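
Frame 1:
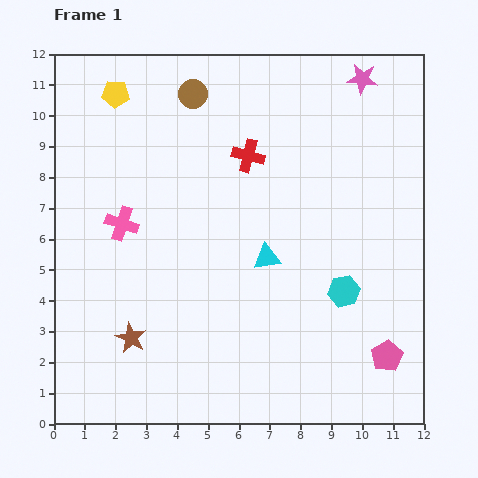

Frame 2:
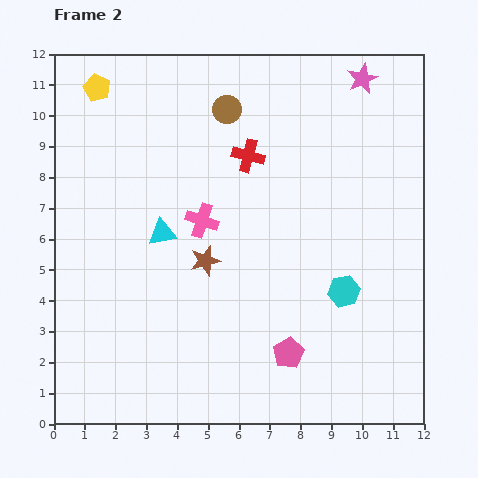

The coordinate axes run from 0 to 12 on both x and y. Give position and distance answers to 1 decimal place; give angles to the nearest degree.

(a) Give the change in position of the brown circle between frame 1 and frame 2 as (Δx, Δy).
(1.1, -0.5)

The brown circle was at (4.5, 10.7) in frame 1 and (5.6, 10.2) in frame 2.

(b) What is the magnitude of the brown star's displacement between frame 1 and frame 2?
3.5

The brown star moved from (2.5, 2.8) to (4.9, 5.3), a distance of √(2.4² + 2.5²) ≈ 3.5.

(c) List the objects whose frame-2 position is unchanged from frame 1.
the red cross, the cyan hexagon, the pink star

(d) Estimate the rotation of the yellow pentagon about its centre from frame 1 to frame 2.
21° clockwise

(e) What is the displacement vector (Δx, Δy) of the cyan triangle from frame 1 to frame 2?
(-3.4, 0.8)

The cyan triangle was at (6.9, 5.4) in frame 1 and (3.5, 6.2) in frame 2.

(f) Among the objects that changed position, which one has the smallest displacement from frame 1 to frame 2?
the yellow pentagon

(moved 0.6)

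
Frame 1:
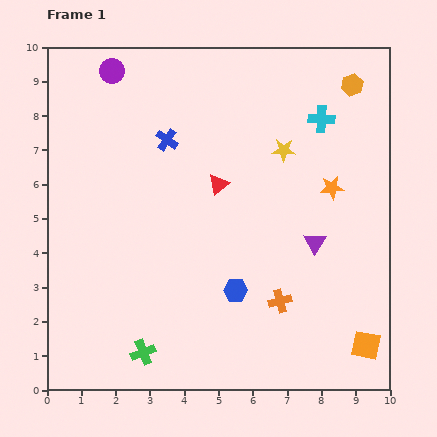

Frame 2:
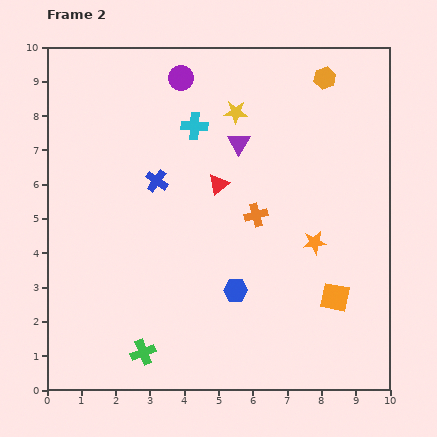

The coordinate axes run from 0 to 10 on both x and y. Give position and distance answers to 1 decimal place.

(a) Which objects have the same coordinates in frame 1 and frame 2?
the red triangle, the green cross, the blue hexagon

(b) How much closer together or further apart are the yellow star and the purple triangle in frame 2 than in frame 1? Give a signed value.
-1.9

Distance in frame 1: 2.8. Distance in frame 2: 0.9.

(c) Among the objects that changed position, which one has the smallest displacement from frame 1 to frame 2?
the orange hexagon

(moved 0.8)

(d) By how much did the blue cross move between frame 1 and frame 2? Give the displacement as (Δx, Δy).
(-0.3, -1.2)

The blue cross was at (3.5, 7.3) in frame 1 and (3.2, 6.1) in frame 2.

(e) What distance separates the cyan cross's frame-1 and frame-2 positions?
3.7

The cyan cross moved from (8.0, 7.9) to (4.3, 7.7), a distance of √(3.7² + 0.2²) ≈ 3.7.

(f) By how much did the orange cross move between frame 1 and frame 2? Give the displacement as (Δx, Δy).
(-0.7, 2.5)

The orange cross was at (6.8, 2.6) in frame 1 and (6.1, 5.1) in frame 2.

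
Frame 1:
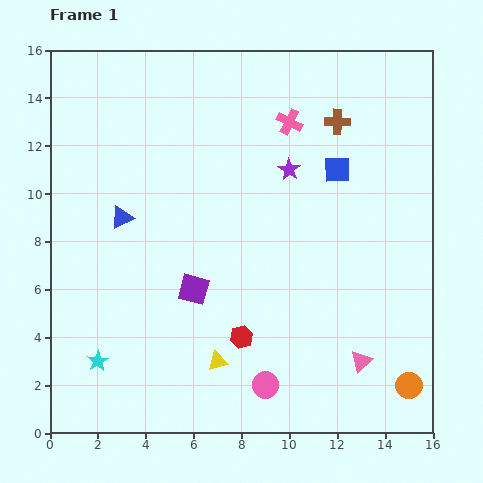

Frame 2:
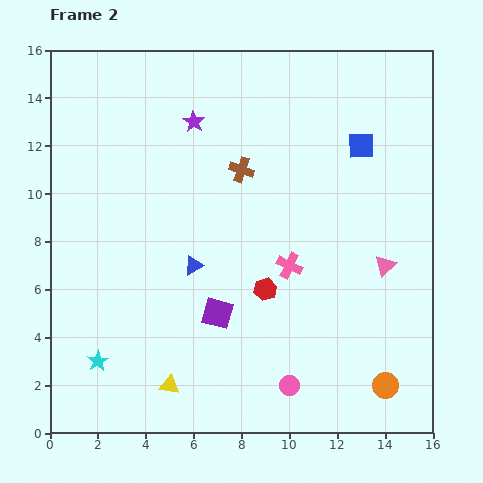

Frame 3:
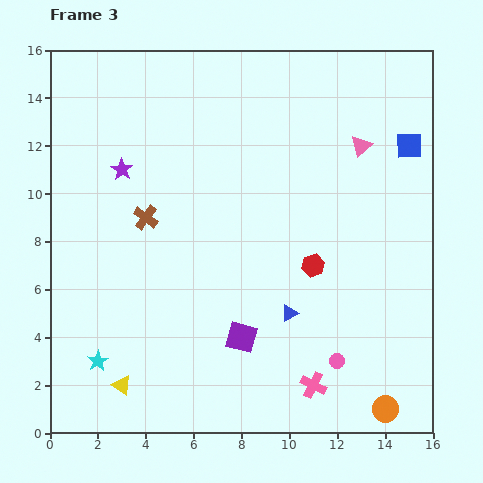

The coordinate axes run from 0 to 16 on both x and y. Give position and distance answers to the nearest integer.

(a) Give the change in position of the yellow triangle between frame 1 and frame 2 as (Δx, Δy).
(-2, -1)

The yellow triangle was at (7, 3) in frame 1 and (5, 2) in frame 2.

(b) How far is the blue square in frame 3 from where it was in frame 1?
3

The blue square moved from (12, 11) to (15, 12), a distance of √(3² + 1²) ≈ 3.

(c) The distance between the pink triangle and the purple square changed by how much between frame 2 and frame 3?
+2

Distance in frame 2: 7. Distance in frame 3: 9.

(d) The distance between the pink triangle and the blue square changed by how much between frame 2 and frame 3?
-3

Distance in frame 2: 5. Distance in frame 3: 2.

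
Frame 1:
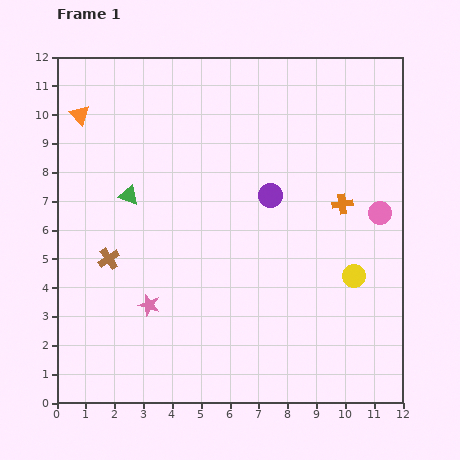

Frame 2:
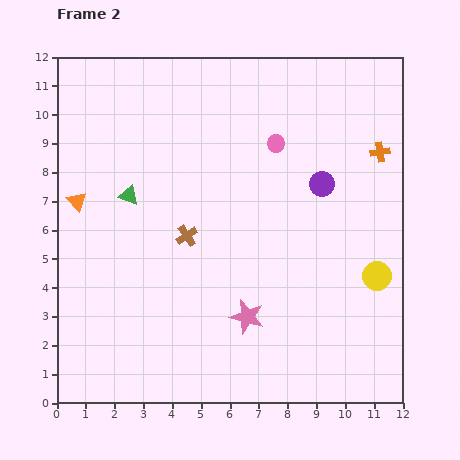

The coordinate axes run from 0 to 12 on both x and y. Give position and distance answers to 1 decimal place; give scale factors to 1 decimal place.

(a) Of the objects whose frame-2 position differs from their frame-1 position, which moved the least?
the yellow circle

(moved 0.8)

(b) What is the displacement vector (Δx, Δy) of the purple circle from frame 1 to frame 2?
(1.8, 0.4)

The purple circle was at (7.4, 7.2) in frame 1 and (9.2, 7.6) in frame 2.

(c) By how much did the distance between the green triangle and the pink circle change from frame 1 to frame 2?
-3.3

Distance in frame 1: 8.7. Distance in frame 2: 5.4.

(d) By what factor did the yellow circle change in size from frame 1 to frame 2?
1.3×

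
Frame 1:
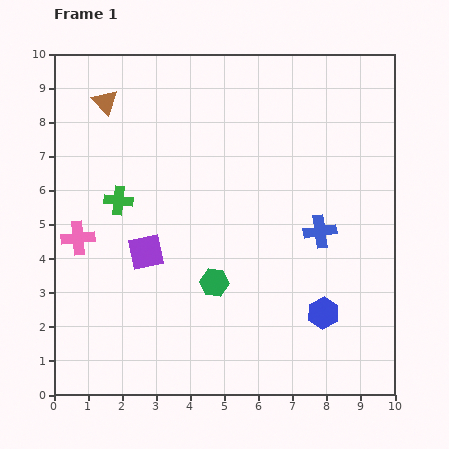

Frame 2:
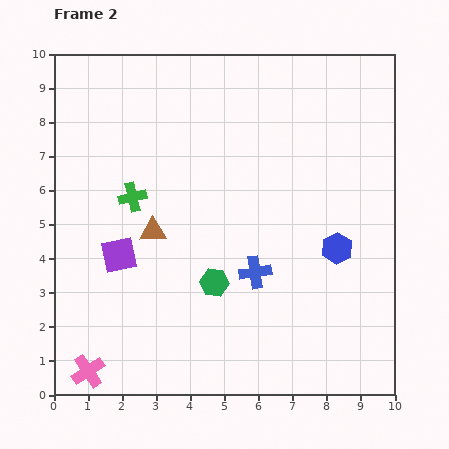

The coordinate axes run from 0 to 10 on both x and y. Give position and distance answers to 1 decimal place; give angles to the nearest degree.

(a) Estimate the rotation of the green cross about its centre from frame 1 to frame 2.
20° counter-clockwise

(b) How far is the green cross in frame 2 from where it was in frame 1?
0.4

The green cross moved from (1.9, 5.7) to (2.3, 5.8), a distance of √(0.4² + 0.1²) ≈ 0.4.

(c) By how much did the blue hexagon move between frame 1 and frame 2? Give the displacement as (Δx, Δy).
(0.4, 1.9)

The blue hexagon was at (7.9, 2.4) in frame 1 and (8.3, 4.3) in frame 2.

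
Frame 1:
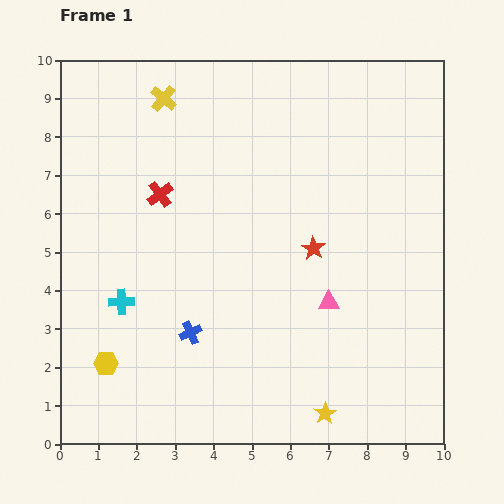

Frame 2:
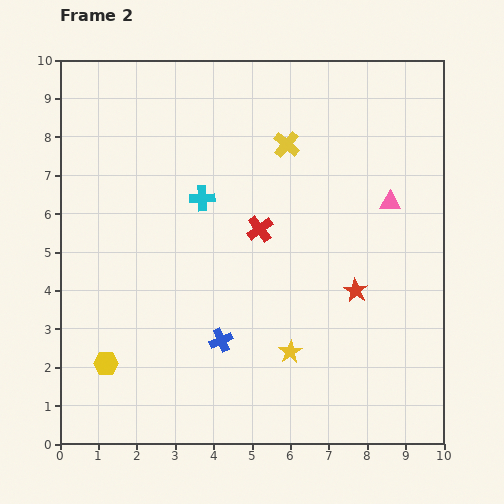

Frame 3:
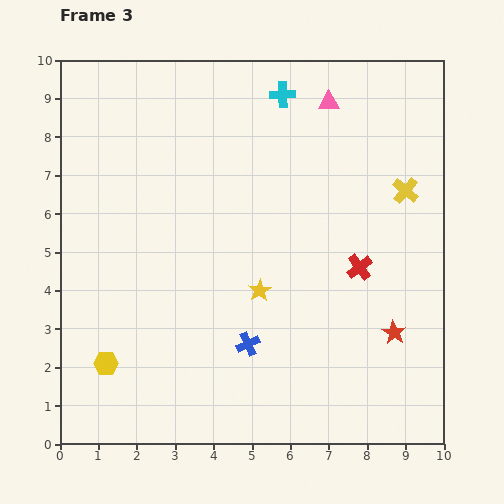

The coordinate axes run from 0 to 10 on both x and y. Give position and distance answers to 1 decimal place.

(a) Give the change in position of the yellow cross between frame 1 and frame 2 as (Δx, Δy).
(3.2, -1.2)

The yellow cross was at (2.7, 9.0) in frame 1 and (5.9, 7.8) in frame 2.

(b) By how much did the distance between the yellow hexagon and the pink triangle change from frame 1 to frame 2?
+2.5

Distance in frame 1: 6.0. Distance in frame 2: 8.5.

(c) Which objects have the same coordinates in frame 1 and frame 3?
the yellow hexagon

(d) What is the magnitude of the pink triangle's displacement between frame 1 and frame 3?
5.2

The pink triangle moved from (7.0, 3.7) to (7.0, 8.9), a distance of √(0.0² + 5.2²) ≈ 5.2.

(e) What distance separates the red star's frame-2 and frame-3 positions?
1.5

The red star moved from (7.7, 4.0) to (8.7, 2.9), a distance of √(1.0² + 1.1²) ≈ 1.5.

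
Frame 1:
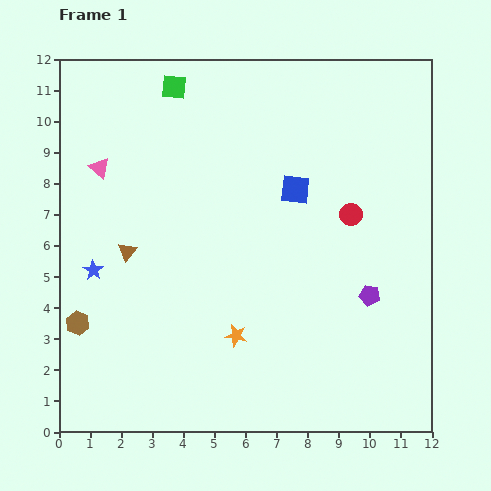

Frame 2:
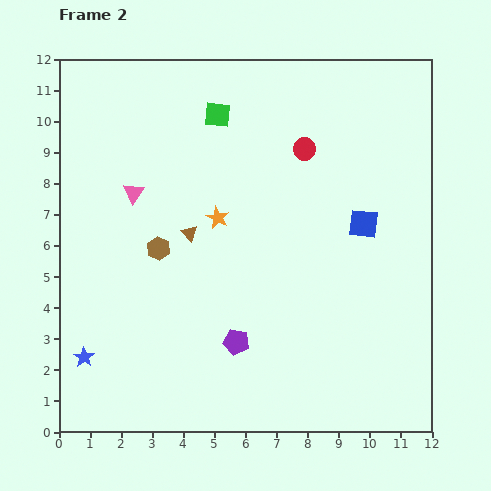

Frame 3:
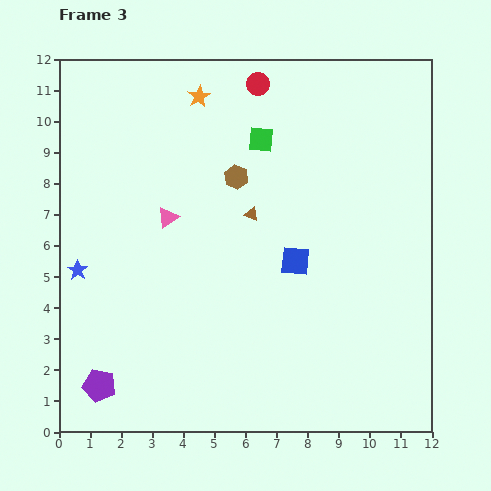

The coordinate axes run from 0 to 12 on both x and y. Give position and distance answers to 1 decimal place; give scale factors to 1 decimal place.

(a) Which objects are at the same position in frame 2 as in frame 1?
none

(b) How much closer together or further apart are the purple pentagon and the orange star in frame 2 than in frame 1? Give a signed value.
-0.5

Distance in frame 1: 4.5. Distance in frame 2: 4.0.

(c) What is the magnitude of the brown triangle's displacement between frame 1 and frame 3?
4.2

The brown triangle moved from (2.2, 5.8) to (6.2, 7.0), a distance of √(4.0² + 1.2²) ≈ 4.2.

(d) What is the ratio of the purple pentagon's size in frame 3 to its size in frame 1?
1.6×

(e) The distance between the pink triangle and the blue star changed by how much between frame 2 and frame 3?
-2.1

Distance in frame 2: 5.5. Distance in frame 3: 3.4.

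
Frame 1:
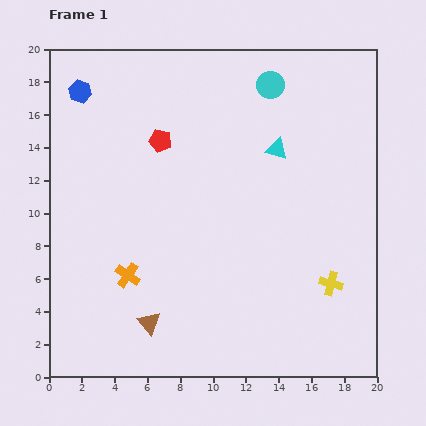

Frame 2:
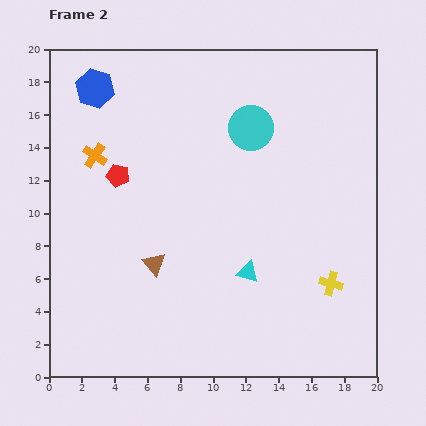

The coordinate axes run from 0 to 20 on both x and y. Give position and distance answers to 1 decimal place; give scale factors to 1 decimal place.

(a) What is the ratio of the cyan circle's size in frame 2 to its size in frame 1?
1.6×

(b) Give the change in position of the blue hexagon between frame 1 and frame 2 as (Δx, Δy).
(0.9, 0.2)

The blue hexagon was at (1.9, 17.4) in frame 1 and (2.8, 17.6) in frame 2.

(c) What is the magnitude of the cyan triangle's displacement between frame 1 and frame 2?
7.7

The cyan triangle moved from (13.9, 13.9) to (12.1, 6.4), a distance of √(1.8² + 7.5²) ≈ 7.7.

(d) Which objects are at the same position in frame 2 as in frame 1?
the yellow cross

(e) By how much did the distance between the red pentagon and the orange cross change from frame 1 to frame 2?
-6.6

Distance in frame 1: 8.4. Distance in frame 2: 1.8.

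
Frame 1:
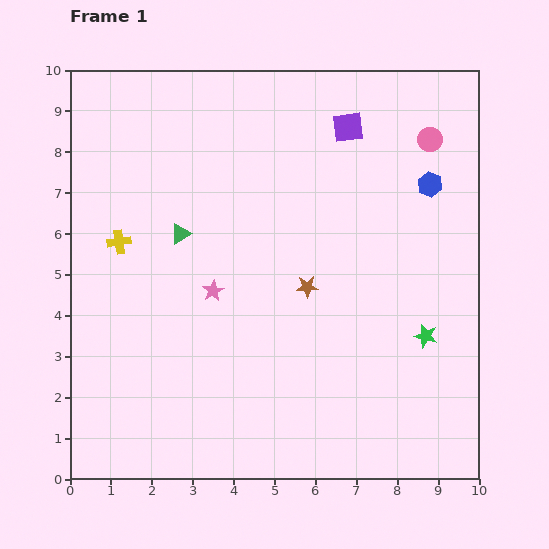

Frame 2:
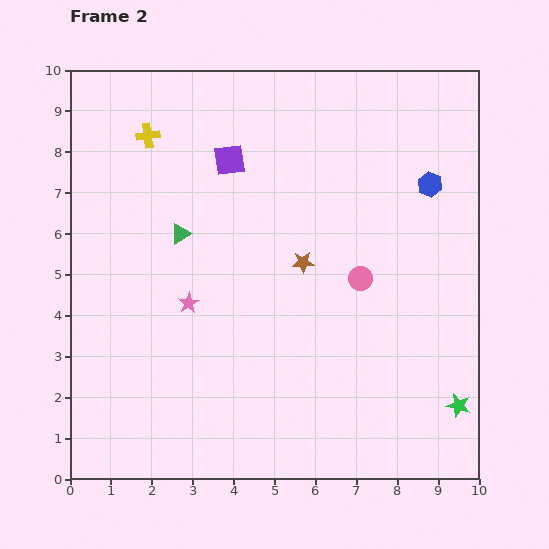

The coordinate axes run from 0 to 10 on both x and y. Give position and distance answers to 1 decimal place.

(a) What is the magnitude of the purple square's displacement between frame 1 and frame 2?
3.0

The purple square moved from (6.8, 8.6) to (3.9, 7.8), a distance of √(2.9² + 0.8²) ≈ 3.0.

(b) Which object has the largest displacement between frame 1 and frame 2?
the pink circle

(moved 3.8; next 3.0)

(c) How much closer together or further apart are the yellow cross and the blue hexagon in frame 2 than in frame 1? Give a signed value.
-0.7

Distance in frame 1: 7.7. Distance in frame 2: 7.0.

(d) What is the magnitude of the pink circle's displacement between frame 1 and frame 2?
3.8

The pink circle moved from (8.8, 8.3) to (7.1, 4.9), a distance of √(1.7² + 3.4²) ≈ 3.8.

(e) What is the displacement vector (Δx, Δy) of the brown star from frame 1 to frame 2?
(-0.1, 0.6)

The brown star was at (5.8, 4.7) in frame 1 and (5.7, 5.3) in frame 2.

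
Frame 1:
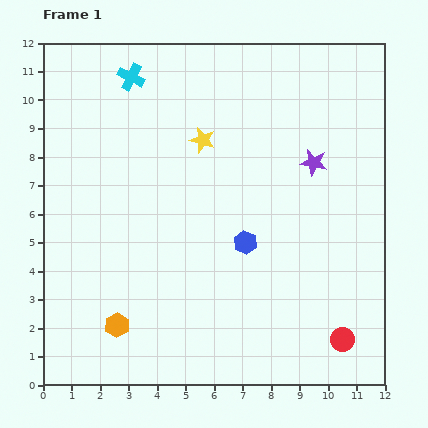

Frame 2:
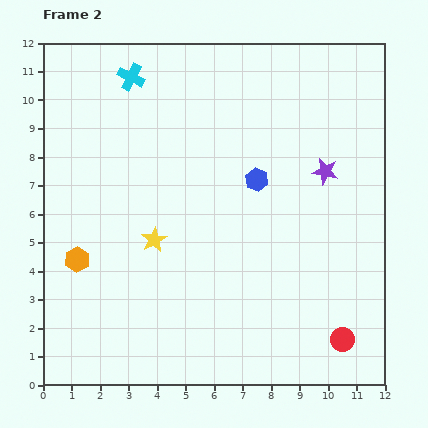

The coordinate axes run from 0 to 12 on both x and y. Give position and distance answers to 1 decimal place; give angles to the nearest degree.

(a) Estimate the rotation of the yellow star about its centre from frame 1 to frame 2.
27° clockwise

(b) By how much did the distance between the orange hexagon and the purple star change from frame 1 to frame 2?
+0.3

Distance in frame 1: 8.9. Distance in frame 2: 9.2.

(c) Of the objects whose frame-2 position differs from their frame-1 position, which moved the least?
the purple star

(moved 0.5)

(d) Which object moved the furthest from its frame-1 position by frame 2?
the yellow star

(moved 3.9; next 2.7)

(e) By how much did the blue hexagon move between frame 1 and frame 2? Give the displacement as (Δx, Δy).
(0.4, 2.2)

The blue hexagon was at (7.1, 5.0) in frame 1 and (7.5, 7.2) in frame 2.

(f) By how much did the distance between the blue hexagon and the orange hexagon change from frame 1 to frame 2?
+1.5

Distance in frame 1: 5.4. Distance in frame 2: 6.9.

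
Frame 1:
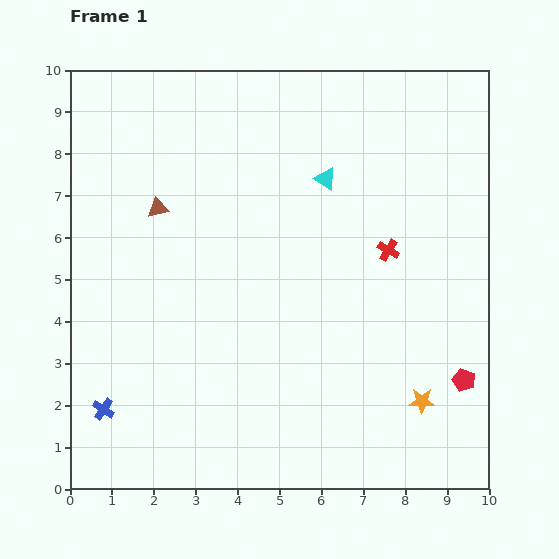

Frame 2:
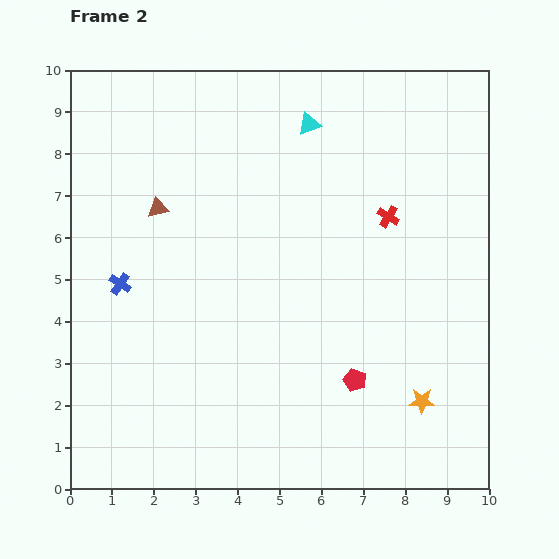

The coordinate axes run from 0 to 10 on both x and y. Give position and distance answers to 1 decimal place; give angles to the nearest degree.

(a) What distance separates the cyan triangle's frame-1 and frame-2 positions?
1.4

The cyan triangle moved from (6.1, 7.4) to (5.7, 8.7), a distance of √(0.4² + 1.3²) ≈ 1.4.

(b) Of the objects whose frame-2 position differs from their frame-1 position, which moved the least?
the red cross

(moved 0.8)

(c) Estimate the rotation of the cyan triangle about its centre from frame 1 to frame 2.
52° counter-clockwise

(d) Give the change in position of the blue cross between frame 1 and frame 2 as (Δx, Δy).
(0.4, 3.0)

The blue cross was at (0.8, 1.9) in frame 1 and (1.2, 4.9) in frame 2.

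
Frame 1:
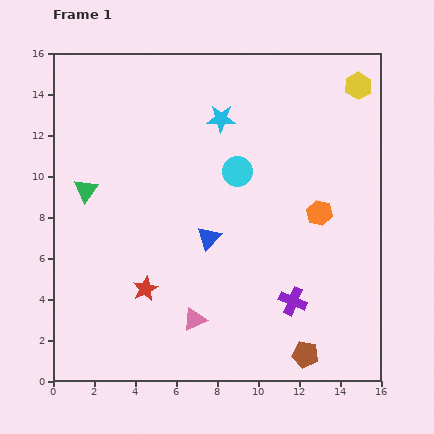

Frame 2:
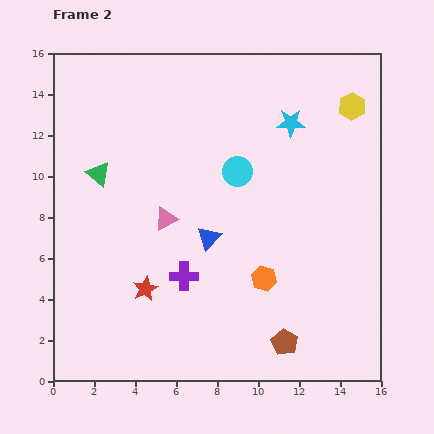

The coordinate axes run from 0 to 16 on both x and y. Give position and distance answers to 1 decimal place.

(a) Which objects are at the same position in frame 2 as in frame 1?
the red star, the blue triangle, the cyan circle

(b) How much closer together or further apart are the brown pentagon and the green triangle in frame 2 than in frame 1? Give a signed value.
-1.2

Distance in frame 1: 13.4. Distance in frame 2: 12.2.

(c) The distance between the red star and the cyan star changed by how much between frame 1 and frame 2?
+1.7

Distance in frame 1: 9.1. Distance in frame 2: 10.8.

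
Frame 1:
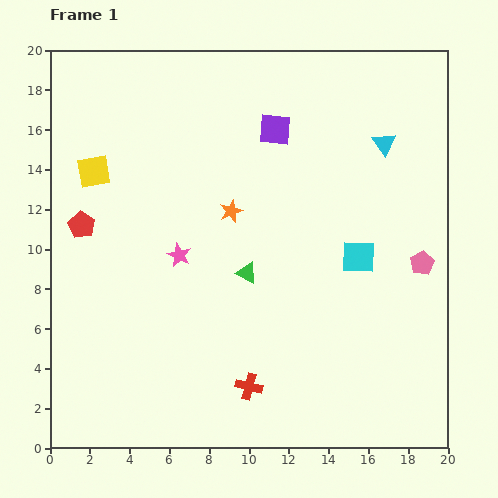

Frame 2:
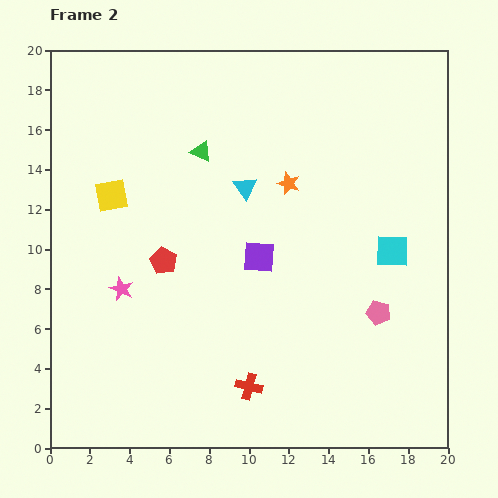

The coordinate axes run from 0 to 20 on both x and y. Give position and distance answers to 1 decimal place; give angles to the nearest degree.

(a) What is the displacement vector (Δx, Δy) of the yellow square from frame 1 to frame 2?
(0.9, -1.2)

The yellow square was at (2.2, 13.9) in frame 1 and (3.1, 12.7) in frame 2.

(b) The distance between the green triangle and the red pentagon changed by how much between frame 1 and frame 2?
-2.8

Distance in frame 1: 8.6. Distance in frame 2: 5.8.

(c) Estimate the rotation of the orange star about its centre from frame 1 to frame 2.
31° counter-clockwise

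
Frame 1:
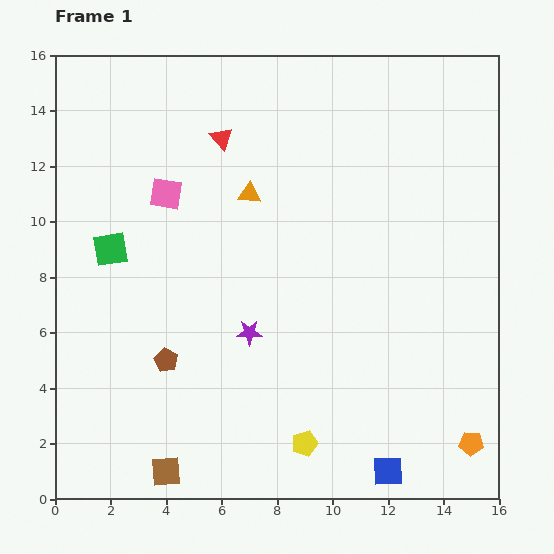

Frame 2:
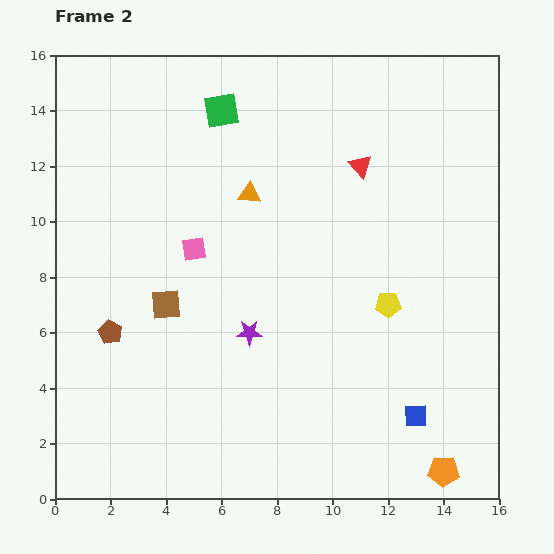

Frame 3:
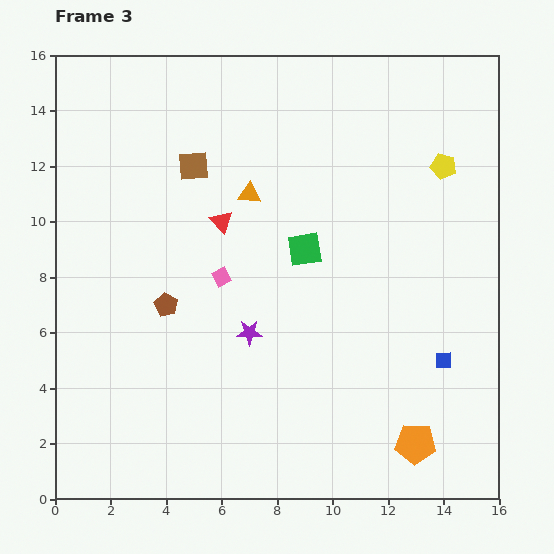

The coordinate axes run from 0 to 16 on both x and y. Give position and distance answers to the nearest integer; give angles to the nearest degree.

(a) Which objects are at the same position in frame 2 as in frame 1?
the purple star, the orange triangle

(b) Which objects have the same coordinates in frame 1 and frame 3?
the purple star, the orange triangle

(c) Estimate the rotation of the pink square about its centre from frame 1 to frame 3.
37° counter-clockwise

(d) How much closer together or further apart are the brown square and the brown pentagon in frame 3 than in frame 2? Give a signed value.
+3

Distance in frame 2: 2. Distance in frame 3: 5.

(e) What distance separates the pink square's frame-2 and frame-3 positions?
1

The pink square moved from (5, 9) to (6, 8), a distance of √(1² + 1²) ≈ 1.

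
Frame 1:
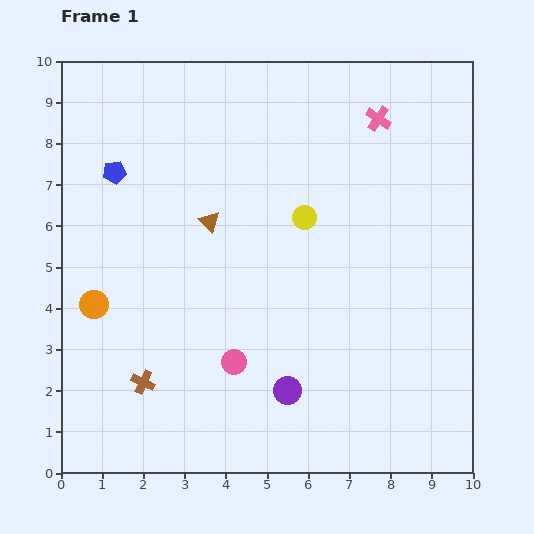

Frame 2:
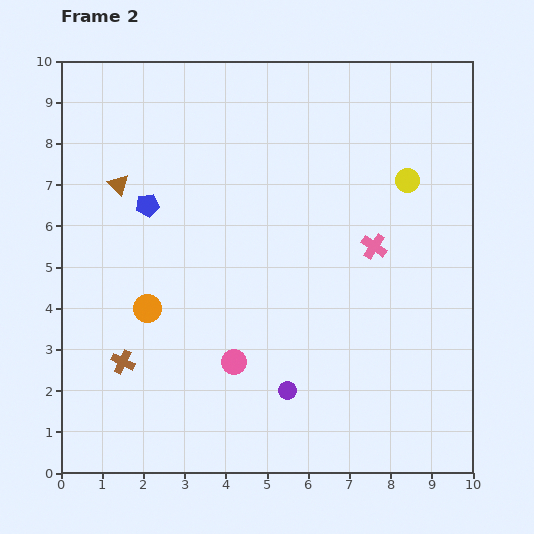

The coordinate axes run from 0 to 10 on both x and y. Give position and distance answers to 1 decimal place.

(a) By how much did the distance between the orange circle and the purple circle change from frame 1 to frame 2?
-1.2

Distance in frame 1: 5.1. Distance in frame 2: 3.9.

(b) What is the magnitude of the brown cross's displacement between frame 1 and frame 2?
0.7

The brown cross moved from (2.0, 2.2) to (1.5, 2.7), a distance of √(0.5² + 0.5²) ≈ 0.7.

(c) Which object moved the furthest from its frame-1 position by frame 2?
the pink cross

(moved 3.1; next 2.7)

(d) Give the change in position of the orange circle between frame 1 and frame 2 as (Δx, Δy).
(1.3, -0.1)

The orange circle was at (0.8, 4.1) in frame 1 and (2.1, 4.0) in frame 2.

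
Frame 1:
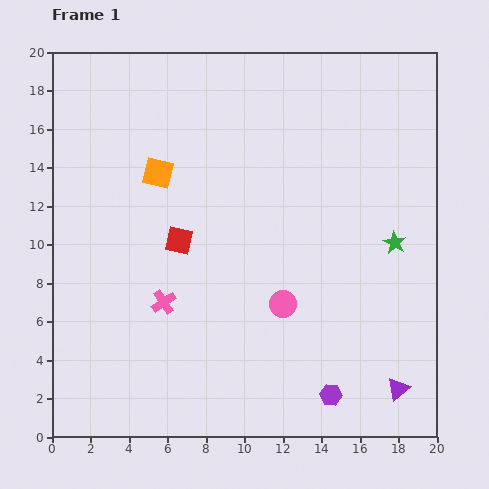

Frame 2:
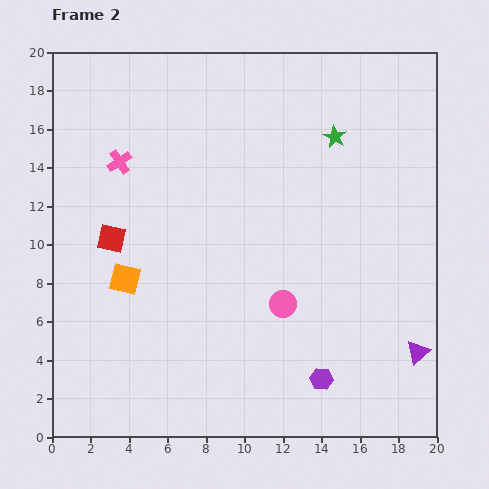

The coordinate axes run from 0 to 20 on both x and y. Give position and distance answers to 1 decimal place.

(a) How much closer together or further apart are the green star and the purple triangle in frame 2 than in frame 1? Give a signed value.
+4.4

Distance in frame 1: 7.6. Distance in frame 2: 12.0.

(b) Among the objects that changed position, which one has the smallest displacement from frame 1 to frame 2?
the purple hexagon

(moved 0.9)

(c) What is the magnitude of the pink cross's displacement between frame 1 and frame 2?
7.7

The pink cross moved from (5.8, 7.0) to (3.5, 14.3), a distance of √(2.3² + 7.3²) ≈ 7.7.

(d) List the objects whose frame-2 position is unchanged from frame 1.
the pink circle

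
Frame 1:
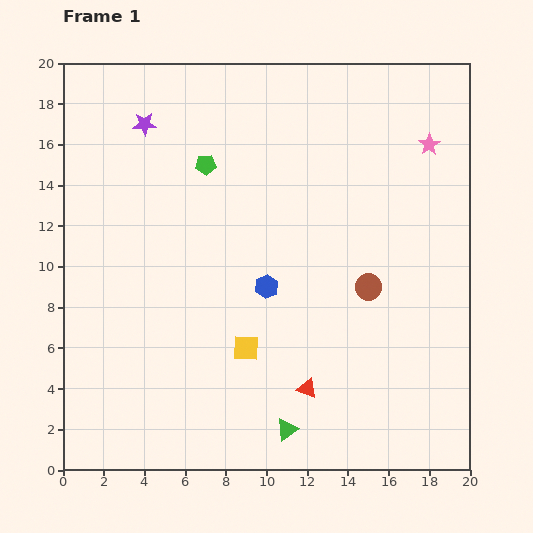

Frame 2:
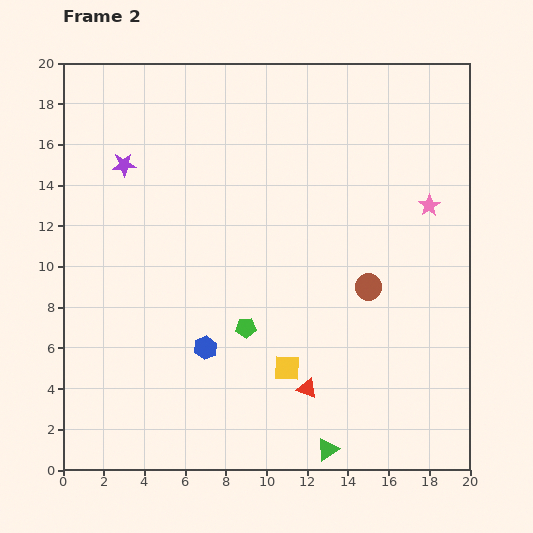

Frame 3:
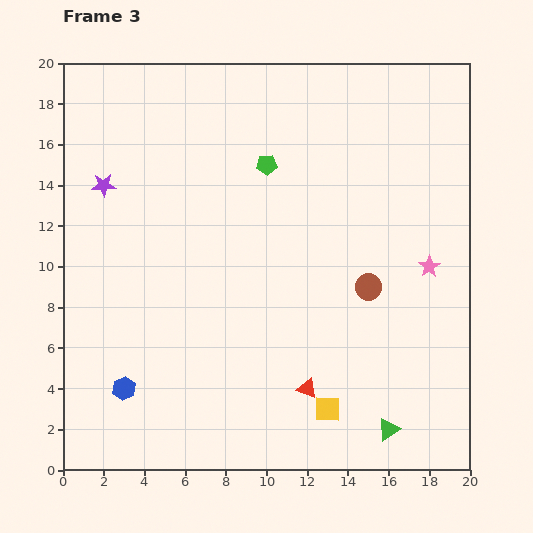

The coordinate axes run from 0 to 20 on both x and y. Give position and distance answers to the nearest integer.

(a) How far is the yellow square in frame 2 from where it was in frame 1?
2

The yellow square moved from (9, 6) to (11, 5), a distance of √(2² + 1²) ≈ 2.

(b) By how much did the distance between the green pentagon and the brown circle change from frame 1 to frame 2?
-4

Distance in frame 1: 10. Distance in frame 2: 6.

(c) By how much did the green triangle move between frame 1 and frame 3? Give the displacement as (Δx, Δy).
(5, 0)

The green triangle was at (11, 2) in frame 1 and (16, 2) in frame 3.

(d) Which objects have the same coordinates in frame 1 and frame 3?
the brown circle, the red triangle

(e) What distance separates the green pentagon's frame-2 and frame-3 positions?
8

The green pentagon moved from (9, 7) to (10, 15), a distance of √(1² + 8²) ≈ 8.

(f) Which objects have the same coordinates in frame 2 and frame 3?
the brown circle, the red triangle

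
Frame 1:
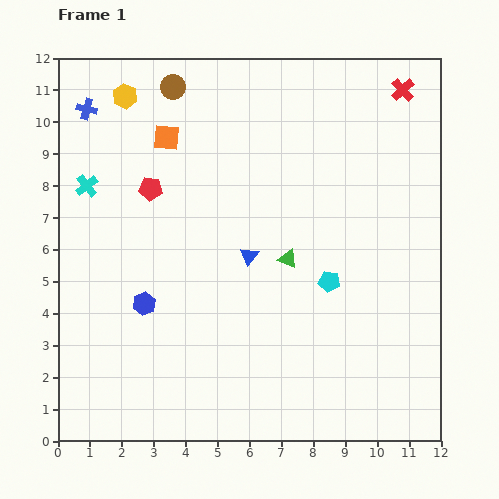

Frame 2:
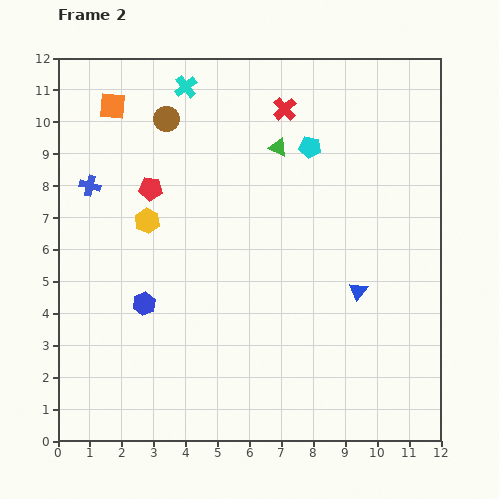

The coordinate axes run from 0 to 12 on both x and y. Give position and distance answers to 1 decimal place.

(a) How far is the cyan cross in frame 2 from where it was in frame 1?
4.4

The cyan cross moved from (0.9, 8.0) to (4.0, 11.1), a distance of √(3.1² + 3.1²) ≈ 4.4.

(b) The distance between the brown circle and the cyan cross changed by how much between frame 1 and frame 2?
-2.9

Distance in frame 1: 4.1. Distance in frame 2: 1.2.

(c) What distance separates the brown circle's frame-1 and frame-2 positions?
1.0

The brown circle moved from (3.6, 11.1) to (3.4, 10.1), a distance of √(0.2² + 1.0²) ≈ 1.0.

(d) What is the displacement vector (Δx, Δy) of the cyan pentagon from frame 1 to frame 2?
(-0.6, 4.2)

The cyan pentagon was at (8.5, 5.0) in frame 1 and (7.9, 9.2) in frame 2.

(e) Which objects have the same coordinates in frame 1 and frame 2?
the red pentagon, the blue hexagon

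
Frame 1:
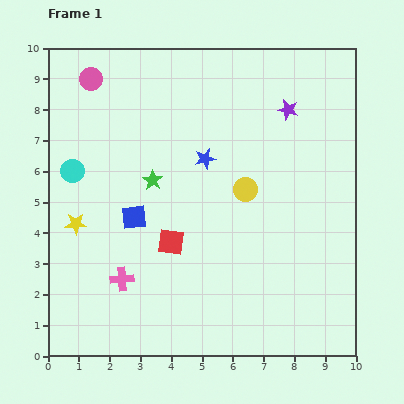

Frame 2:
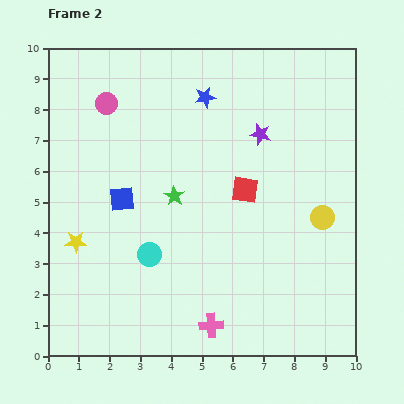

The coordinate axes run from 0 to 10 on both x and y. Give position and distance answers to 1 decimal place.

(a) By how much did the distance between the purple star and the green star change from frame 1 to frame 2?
-1.6

Distance in frame 1: 5.0. Distance in frame 2: 3.4.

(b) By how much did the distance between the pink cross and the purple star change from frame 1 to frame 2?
-1.3

Distance in frame 1: 7.7. Distance in frame 2: 6.4.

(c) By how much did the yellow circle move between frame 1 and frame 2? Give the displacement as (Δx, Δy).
(2.5, -0.9)

The yellow circle was at (6.4, 5.4) in frame 1 and (8.9, 4.5) in frame 2.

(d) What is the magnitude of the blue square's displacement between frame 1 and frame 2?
0.7

The blue square moved from (2.8, 4.5) to (2.4, 5.1), a distance of √(0.4² + 0.6²) ≈ 0.7.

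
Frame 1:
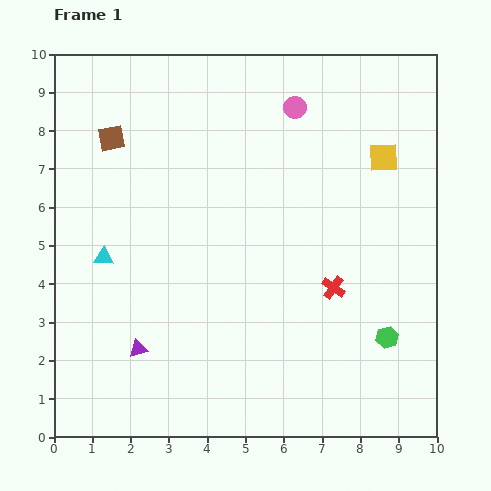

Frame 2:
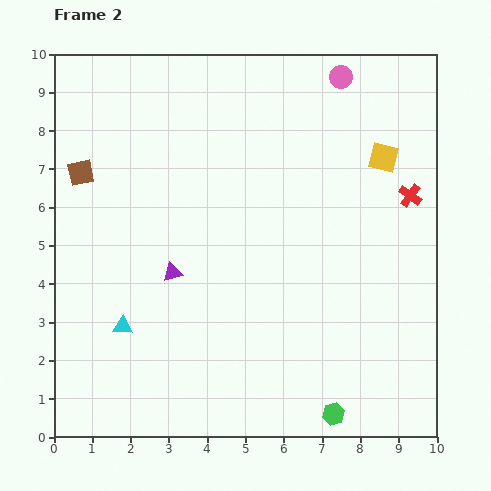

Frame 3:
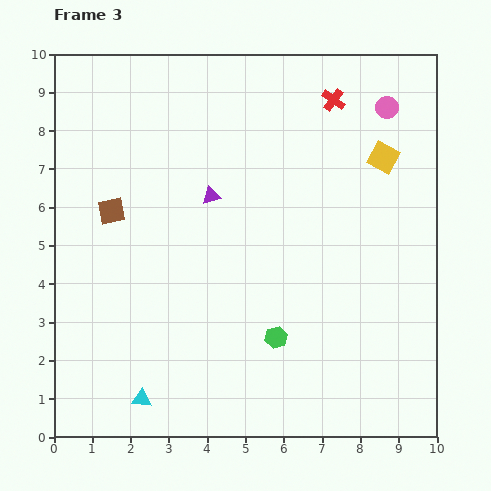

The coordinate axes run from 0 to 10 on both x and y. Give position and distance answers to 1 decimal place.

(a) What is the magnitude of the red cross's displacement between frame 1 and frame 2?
3.1

The red cross moved from (7.3, 3.9) to (9.3, 6.3), a distance of √(2.0² + 2.4²) ≈ 3.1.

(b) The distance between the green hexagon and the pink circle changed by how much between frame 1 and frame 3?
+0.2

Distance in frame 1: 6.5. Distance in frame 3: 6.7.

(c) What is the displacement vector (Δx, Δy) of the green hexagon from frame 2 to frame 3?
(-1.5, 2.0)

The green hexagon was at (7.3, 0.6) in frame 2 and (5.8, 2.6) in frame 3.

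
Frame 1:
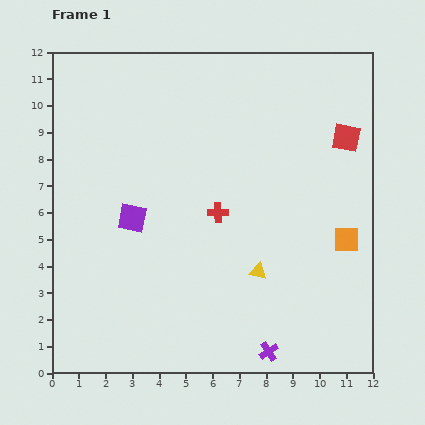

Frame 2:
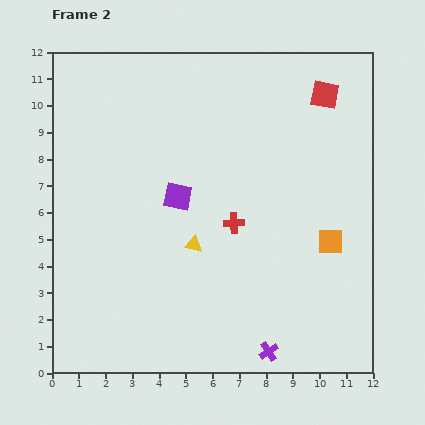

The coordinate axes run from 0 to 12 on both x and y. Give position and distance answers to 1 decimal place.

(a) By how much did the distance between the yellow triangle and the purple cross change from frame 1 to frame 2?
+1.9

Distance in frame 1: 3.0. Distance in frame 2: 4.9.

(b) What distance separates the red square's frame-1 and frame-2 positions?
1.8

The red square moved from (11.0, 8.8) to (10.2, 10.4), a distance of √(0.8² + 1.6²) ≈ 1.8.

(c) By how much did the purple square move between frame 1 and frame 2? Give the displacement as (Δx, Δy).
(1.7, 0.8)

The purple square was at (3.0, 5.8) in frame 1 and (4.7, 6.6) in frame 2.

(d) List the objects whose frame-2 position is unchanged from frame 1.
the purple cross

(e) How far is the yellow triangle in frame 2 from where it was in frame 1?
2.6

The yellow triangle moved from (7.7, 3.8) to (5.3, 4.8), a distance of √(2.4² + 1.0²) ≈ 2.6.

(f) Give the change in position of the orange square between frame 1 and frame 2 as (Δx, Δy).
(-0.6, -0.1)

The orange square was at (11.0, 5.0) in frame 1 and (10.4, 4.9) in frame 2.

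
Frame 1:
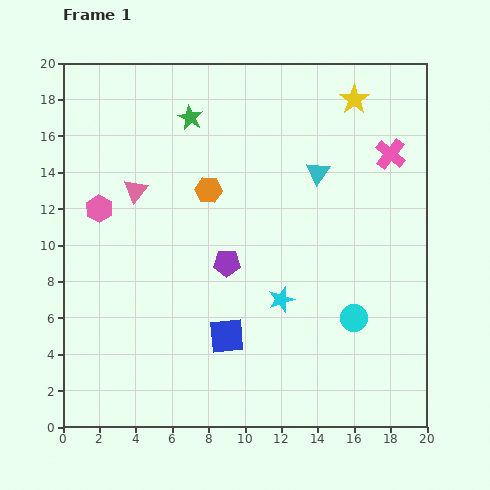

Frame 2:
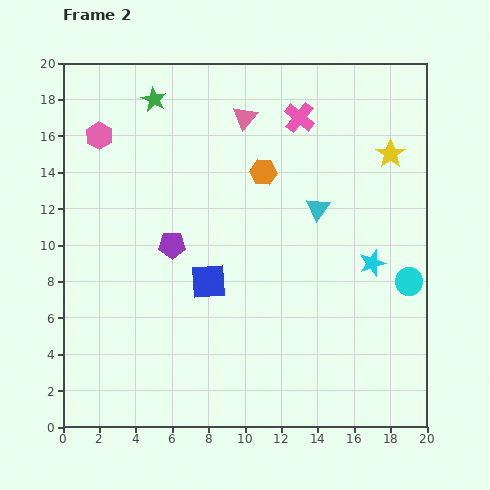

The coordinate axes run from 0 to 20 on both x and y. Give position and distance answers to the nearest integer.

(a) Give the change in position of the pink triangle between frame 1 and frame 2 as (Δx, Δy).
(6, 4)

The pink triangle was at (4, 13) in frame 1 and (10, 17) in frame 2.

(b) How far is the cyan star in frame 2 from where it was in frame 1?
5

The cyan star moved from (12, 7) to (17, 9), a distance of √(5² + 2²) ≈ 5.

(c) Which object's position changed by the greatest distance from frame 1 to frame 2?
the pink triangle

(moved 7; next 5)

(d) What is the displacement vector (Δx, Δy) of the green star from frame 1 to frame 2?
(-2, 1)

The green star was at (7, 17) in frame 1 and (5, 18) in frame 2.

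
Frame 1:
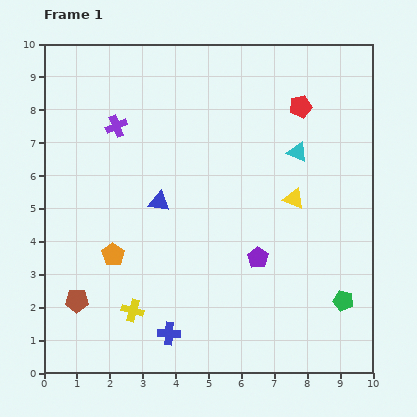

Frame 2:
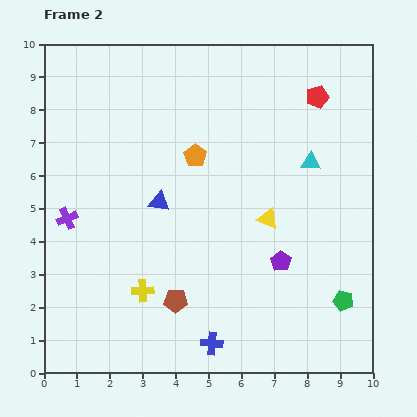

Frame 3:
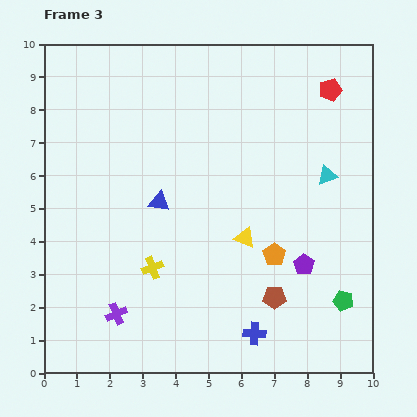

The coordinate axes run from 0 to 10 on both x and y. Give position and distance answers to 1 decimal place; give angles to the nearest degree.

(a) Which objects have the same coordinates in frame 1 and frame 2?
the blue triangle, the green pentagon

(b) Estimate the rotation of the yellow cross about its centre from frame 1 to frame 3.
36° counter-clockwise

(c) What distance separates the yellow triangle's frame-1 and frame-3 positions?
1.9

The yellow triangle moved from (7.6, 5.3) to (6.1, 4.1), a distance of √(1.5² + 1.2²) ≈ 1.9.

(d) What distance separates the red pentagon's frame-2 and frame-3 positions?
0.4

The red pentagon moved from (8.3, 8.4) to (8.7, 8.6), a distance of √(0.4² + 0.2²) ≈ 0.4.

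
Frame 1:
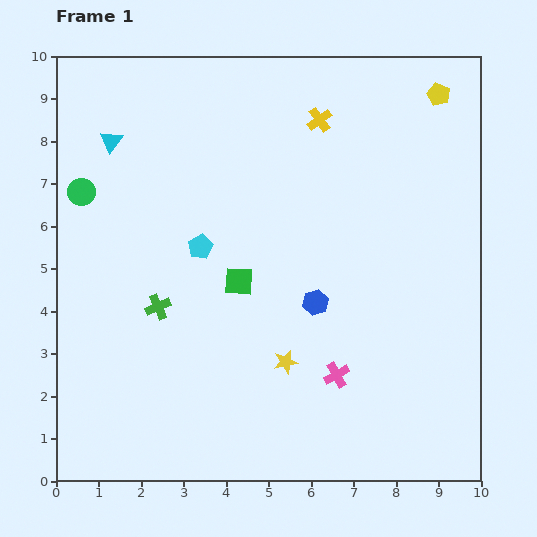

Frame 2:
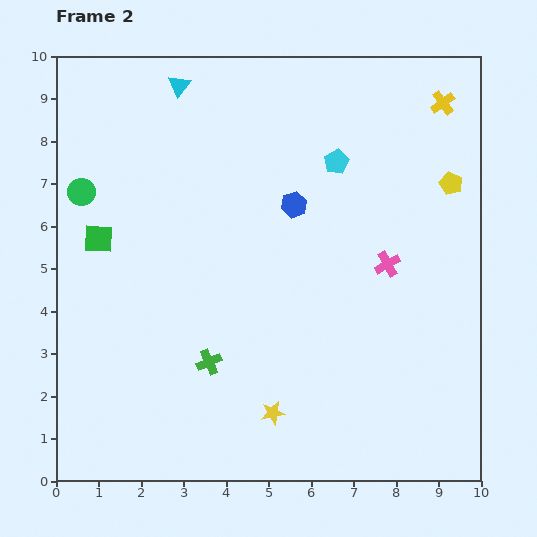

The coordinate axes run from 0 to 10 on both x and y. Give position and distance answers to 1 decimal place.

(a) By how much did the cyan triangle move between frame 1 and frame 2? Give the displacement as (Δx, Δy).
(1.6, 1.3)

The cyan triangle was at (1.3, 8.0) in frame 1 and (2.9, 9.3) in frame 2.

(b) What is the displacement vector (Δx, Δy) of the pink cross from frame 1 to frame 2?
(1.2, 2.6)

The pink cross was at (6.6, 2.5) in frame 1 and (7.8, 5.1) in frame 2.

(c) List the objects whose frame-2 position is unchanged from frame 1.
the green circle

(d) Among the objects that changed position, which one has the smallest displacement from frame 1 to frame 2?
the yellow star

(moved 1.2)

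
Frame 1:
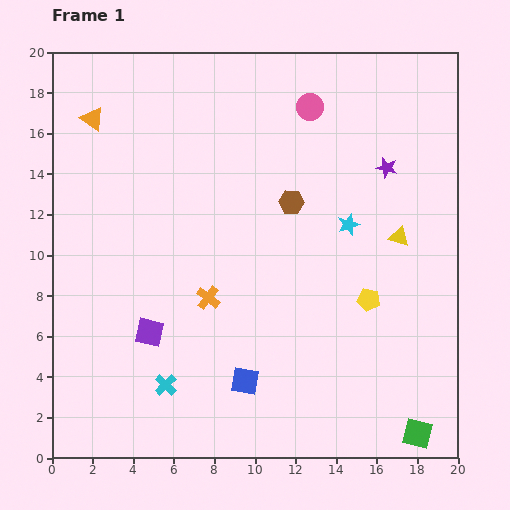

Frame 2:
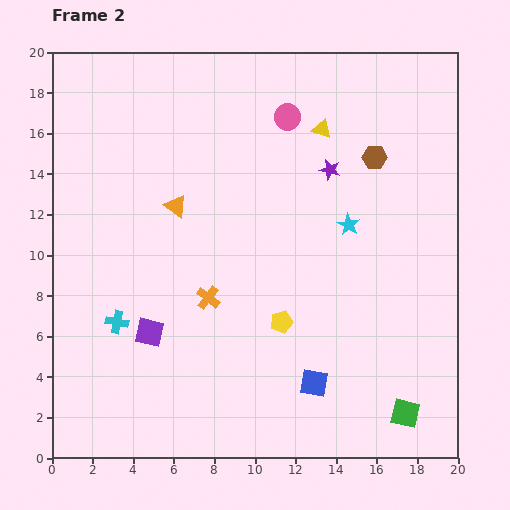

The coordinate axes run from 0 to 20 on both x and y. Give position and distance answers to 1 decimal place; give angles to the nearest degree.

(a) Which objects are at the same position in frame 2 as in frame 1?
the cyan star, the purple square, the orange cross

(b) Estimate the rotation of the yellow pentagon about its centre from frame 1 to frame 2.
27° counter-clockwise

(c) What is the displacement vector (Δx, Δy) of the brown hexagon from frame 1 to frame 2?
(4.1, 2.2)

The brown hexagon was at (11.8, 12.6) in frame 1 and (15.9, 14.8) in frame 2.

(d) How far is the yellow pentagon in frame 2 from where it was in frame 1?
4.4

The yellow pentagon moved from (15.6, 7.8) to (11.3, 6.7), a distance of √(4.3² + 1.1²) ≈ 4.4.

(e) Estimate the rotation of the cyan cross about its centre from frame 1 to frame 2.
34° counter-clockwise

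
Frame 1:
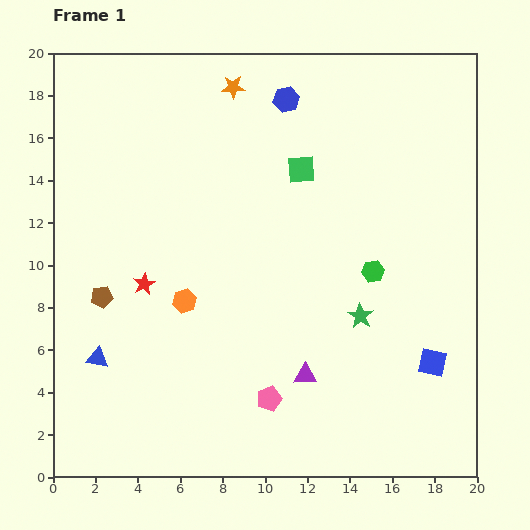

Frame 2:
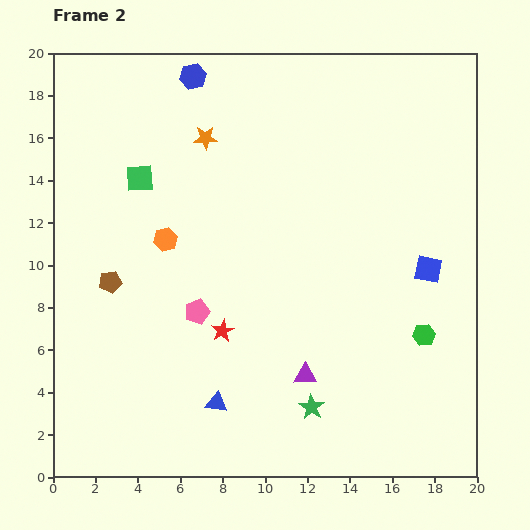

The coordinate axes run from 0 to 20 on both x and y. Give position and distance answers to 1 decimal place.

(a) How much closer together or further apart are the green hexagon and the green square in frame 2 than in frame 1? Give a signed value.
+9.4

Distance in frame 1: 5.9. Distance in frame 2: 15.3.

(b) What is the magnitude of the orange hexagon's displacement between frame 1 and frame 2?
3.0

The orange hexagon moved from (6.2, 8.3) to (5.3, 11.2), a distance of √(0.9² + 2.9²) ≈ 3.0.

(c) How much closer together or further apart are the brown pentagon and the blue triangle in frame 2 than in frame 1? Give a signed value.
+4.7

Distance in frame 1: 2.9. Distance in frame 2: 7.6.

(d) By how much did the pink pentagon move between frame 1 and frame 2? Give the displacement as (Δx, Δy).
(-3.4, 4.1)

The pink pentagon was at (10.2, 3.7) in frame 1 and (6.8, 7.8) in frame 2.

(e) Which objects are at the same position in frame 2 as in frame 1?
the purple triangle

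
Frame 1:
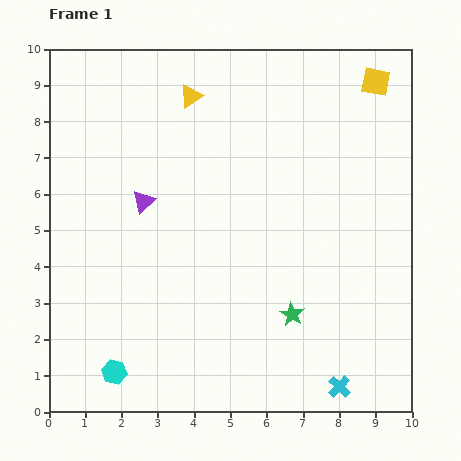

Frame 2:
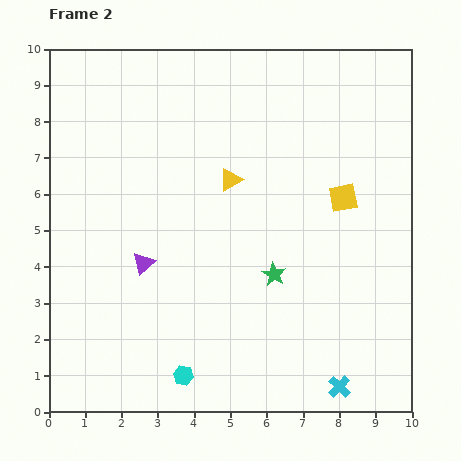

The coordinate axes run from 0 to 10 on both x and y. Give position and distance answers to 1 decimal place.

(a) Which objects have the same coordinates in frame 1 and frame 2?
the cyan cross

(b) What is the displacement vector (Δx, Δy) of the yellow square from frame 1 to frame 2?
(-0.9, -3.2)

The yellow square was at (9.0, 9.1) in frame 1 and (8.1, 5.9) in frame 2.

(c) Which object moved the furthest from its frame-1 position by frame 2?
the yellow square

(moved 3.3; next 2.5)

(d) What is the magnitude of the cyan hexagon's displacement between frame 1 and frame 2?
1.9

The cyan hexagon moved from (1.8, 1.1) to (3.7, 1.0), a distance of √(1.9² + 0.1²) ≈ 1.9.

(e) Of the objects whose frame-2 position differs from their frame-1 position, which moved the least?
the green star

(moved 1.2)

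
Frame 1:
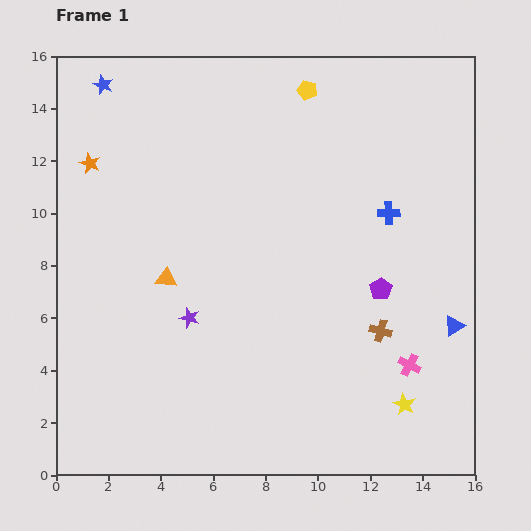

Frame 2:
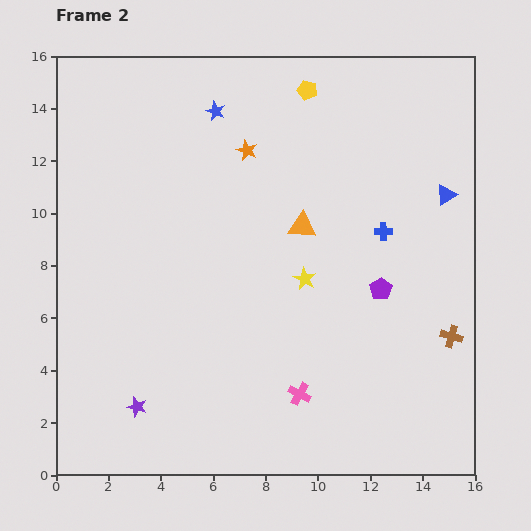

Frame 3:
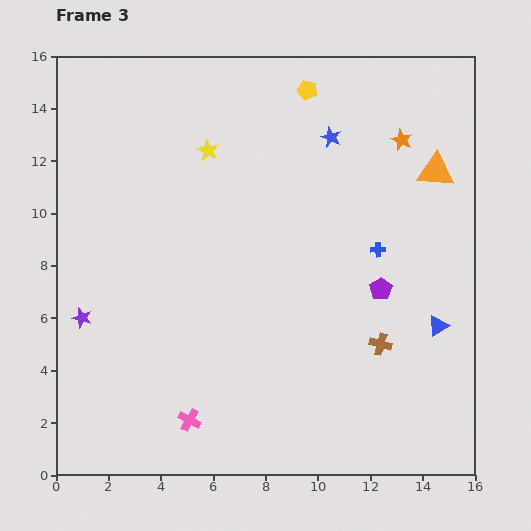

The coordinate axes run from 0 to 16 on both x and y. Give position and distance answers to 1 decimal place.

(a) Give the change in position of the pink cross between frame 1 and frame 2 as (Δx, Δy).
(-4.2, -1.1)

The pink cross was at (13.5, 4.2) in frame 1 and (9.3, 3.1) in frame 2.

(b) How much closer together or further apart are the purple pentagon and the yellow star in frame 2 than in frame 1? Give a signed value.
-1.6

Distance in frame 1: 4.5. Distance in frame 2: 2.9.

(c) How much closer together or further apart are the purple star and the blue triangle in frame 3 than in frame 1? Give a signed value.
+3.5

Distance in frame 1: 10.1. Distance in frame 3: 13.6.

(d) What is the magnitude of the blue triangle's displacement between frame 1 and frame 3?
0.6

The blue triangle moved from (15.2, 5.7) to (14.6, 5.7), a distance of √(0.6² + 0.0²) ≈ 0.6.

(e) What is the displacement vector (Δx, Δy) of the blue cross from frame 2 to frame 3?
(-0.2, -0.7)

The blue cross was at (12.5, 9.3) in frame 2 and (12.3, 8.6) in frame 3.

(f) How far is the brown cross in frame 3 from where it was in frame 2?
2.7

The brown cross moved from (15.1, 5.3) to (12.4, 5.0), a distance of √(2.7² + 0.3²) ≈ 2.7.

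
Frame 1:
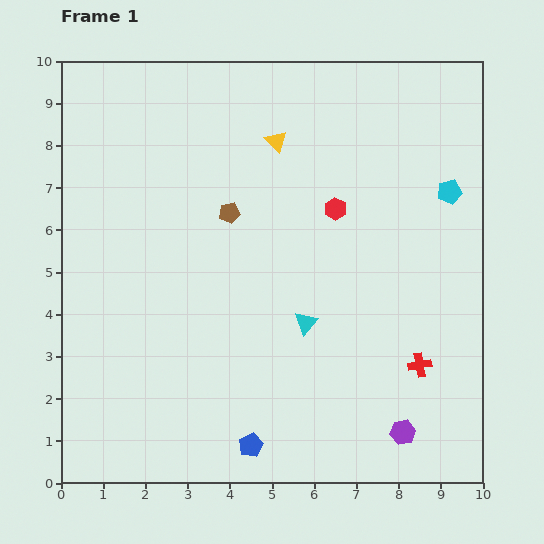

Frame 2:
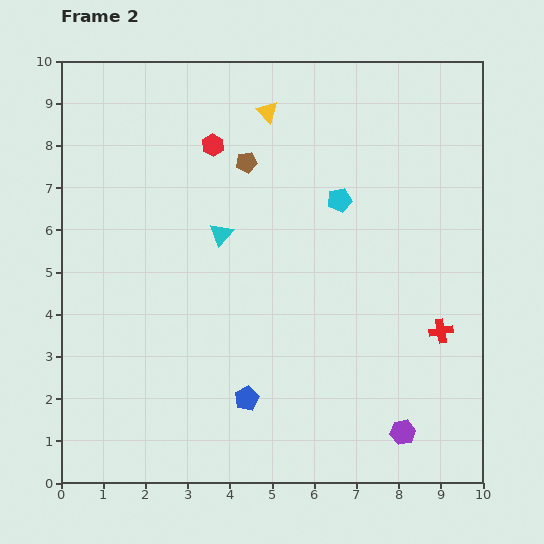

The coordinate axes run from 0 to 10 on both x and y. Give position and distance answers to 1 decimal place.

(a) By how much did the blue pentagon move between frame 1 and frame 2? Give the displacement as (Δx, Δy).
(-0.1, 1.1)

The blue pentagon was at (4.5, 0.9) in frame 1 and (4.4, 2.0) in frame 2.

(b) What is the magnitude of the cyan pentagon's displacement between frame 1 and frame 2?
2.6

The cyan pentagon moved from (9.2, 6.9) to (6.6, 6.7), a distance of √(2.6² + 0.2²) ≈ 2.6.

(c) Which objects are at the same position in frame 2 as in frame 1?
the purple hexagon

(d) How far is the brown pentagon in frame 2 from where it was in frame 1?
1.3

The brown pentagon moved from (4.0, 6.4) to (4.4, 7.6), a distance of √(0.4² + 1.2²) ≈ 1.3.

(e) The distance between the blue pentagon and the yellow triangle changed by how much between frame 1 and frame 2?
-0.4

Distance in frame 1: 7.2. Distance in frame 2: 6.8.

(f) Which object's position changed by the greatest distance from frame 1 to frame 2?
the red hexagon

(moved 3.3; next 2.9)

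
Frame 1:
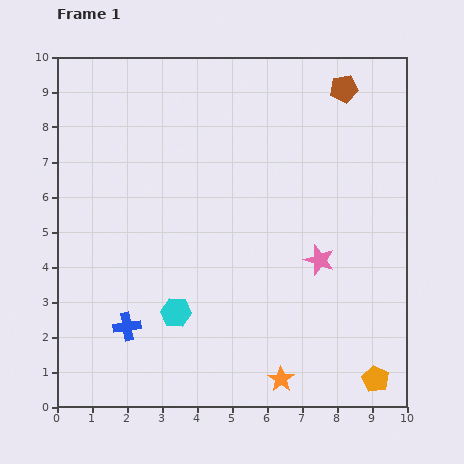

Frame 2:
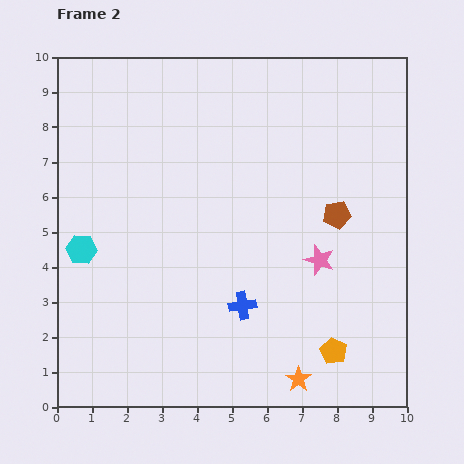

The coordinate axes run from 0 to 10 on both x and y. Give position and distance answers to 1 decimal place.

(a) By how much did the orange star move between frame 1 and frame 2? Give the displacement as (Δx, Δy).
(0.5, 0.0)

The orange star was at (6.4, 0.8) in frame 1 and (6.9, 0.8) in frame 2.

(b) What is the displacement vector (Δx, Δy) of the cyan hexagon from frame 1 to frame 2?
(-2.7, 1.8)

The cyan hexagon was at (3.4, 2.7) in frame 1 and (0.7, 4.5) in frame 2.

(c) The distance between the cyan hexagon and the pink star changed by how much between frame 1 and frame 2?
+2.4

Distance in frame 1: 4.4. Distance in frame 2: 6.8.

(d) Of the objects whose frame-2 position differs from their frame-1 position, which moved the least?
the orange star

(moved 0.5)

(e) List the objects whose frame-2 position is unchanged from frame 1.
the pink star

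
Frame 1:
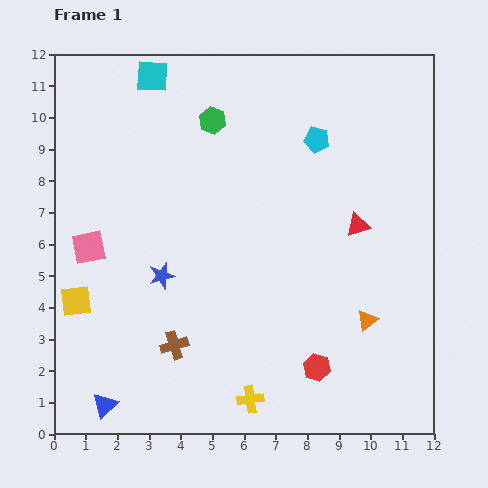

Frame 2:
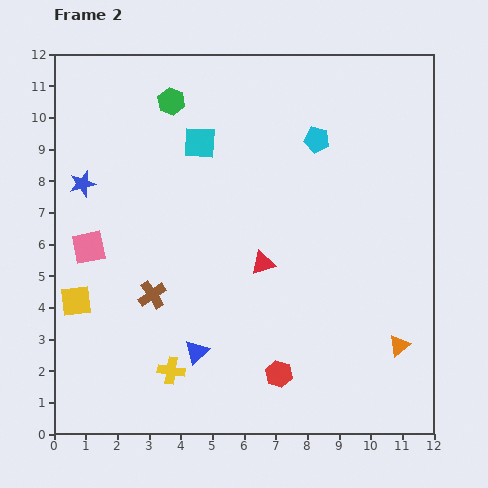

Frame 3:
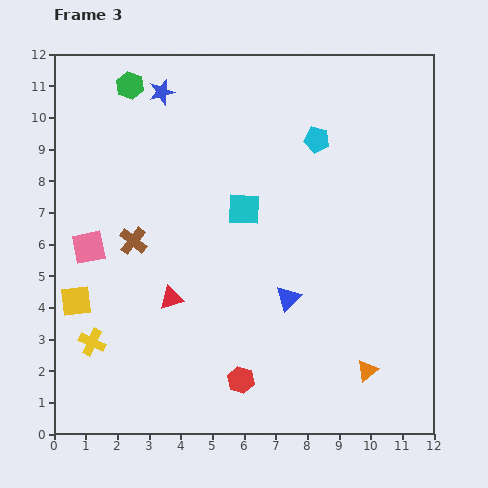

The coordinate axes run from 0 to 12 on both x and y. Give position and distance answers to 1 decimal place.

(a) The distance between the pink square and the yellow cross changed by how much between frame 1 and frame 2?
-2.3

Distance in frame 1: 7.0. Distance in frame 2: 4.7.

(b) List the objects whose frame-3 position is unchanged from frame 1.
the pink square, the yellow square, the cyan pentagon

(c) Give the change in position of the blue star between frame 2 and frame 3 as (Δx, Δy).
(2.5, 2.9)

The blue star was at (0.9, 7.9) in frame 2 and (3.4, 10.8) in frame 3.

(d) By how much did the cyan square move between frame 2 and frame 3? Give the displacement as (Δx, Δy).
(1.4, -2.1)

The cyan square was at (4.6, 9.2) in frame 2 and (6.0, 7.1) in frame 3.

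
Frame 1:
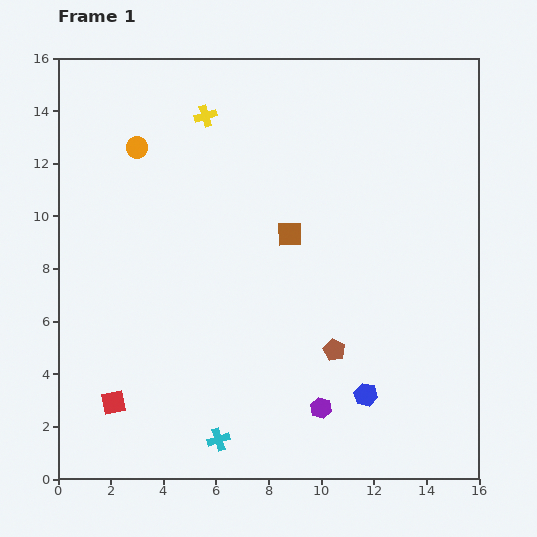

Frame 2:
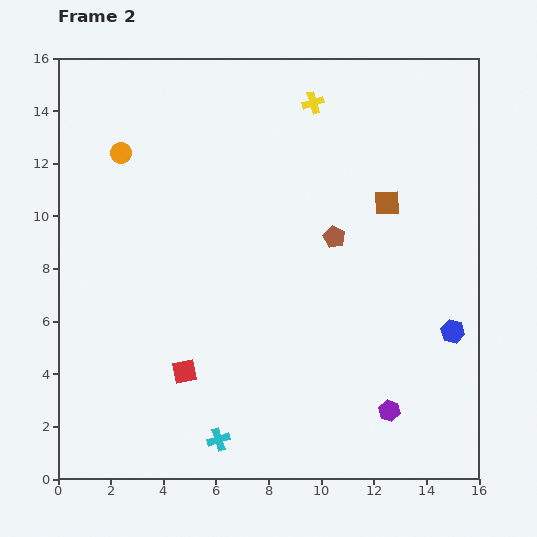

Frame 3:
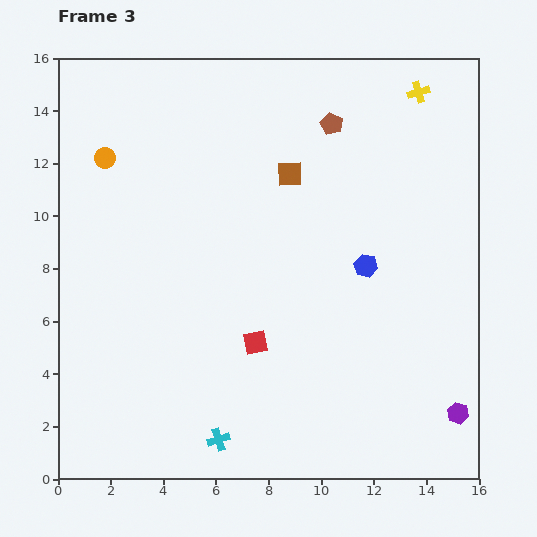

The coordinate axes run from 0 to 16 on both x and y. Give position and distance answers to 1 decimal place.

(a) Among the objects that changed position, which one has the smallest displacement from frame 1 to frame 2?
the orange circle

(moved 0.6)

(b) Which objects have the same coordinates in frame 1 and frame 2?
the cyan cross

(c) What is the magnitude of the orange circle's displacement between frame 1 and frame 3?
1.3

The orange circle moved from (3.0, 12.6) to (1.8, 12.2), a distance of √(1.2² + 0.4²) ≈ 1.3.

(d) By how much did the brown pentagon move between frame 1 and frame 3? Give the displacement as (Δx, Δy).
(-0.1, 8.6)

The brown pentagon was at (10.5, 4.9) in frame 1 and (10.4, 13.5) in frame 3.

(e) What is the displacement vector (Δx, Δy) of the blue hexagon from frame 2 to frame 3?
(-3.3, 2.5)

The blue hexagon was at (15.0, 5.6) in frame 2 and (11.7, 8.1) in frame 3.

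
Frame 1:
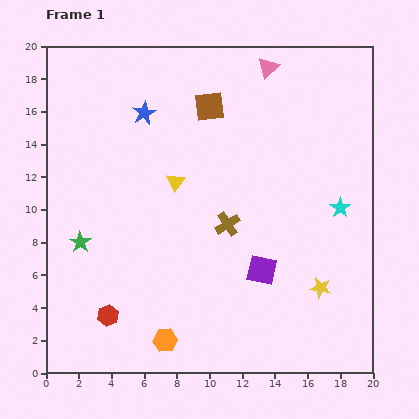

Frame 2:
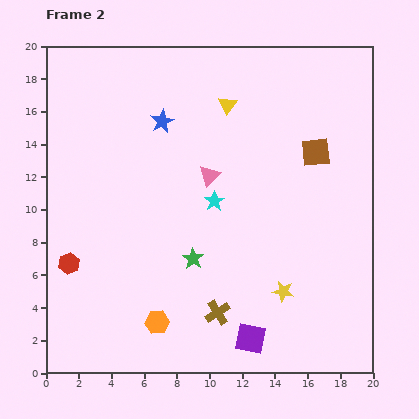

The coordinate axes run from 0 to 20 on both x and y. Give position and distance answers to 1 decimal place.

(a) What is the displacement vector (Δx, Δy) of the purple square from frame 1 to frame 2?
(-0.7, -4.2)

The purple square was at (13.2, 6.3) in frame 1 and (12.5, 2.1) in frame 2.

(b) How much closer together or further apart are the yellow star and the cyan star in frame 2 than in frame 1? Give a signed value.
+1.9

Distance in frame 1: 5.0. Distance in frame 2: 6.9.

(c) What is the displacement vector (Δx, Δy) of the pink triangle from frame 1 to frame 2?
(-3.6, -6.6)

The pink triangle was at (13.6, 18.7) in frame 1 and (10.0, 12.1) in frame 2.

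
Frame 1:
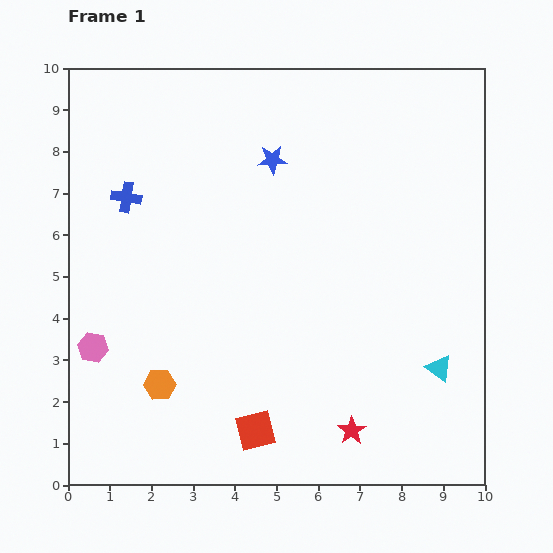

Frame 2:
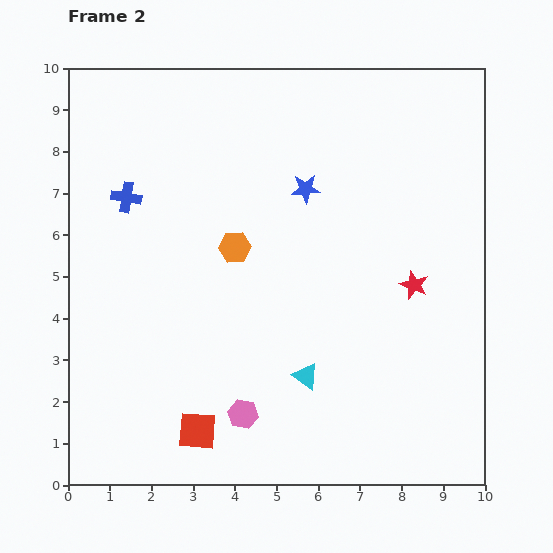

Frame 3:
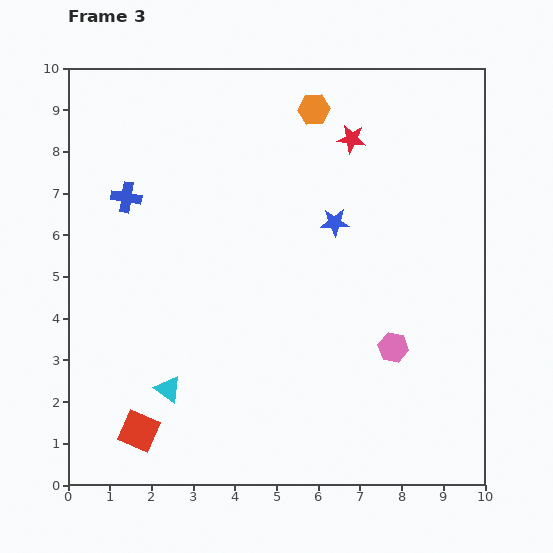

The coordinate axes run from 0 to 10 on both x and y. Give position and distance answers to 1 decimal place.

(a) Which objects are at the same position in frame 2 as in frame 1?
the blue cross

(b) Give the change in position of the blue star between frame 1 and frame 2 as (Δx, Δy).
(0.8, -0.7)

The blue star was at (4.9, 7.8) in frame 1 and (5.7, 7.1) in frame 2.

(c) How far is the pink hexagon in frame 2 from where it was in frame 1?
3.9

The pink hexagon moved from (0.6, 3.3) to (4.2, 1.7), a distance of √(3.6² + 1.6²) ≈ 3.9.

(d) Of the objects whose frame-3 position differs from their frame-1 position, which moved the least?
the blue star

(moved 2.1)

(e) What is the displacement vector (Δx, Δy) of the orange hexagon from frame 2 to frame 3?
(1.9, 3.3)

The orange hexagon was at (4.0, 5.7) in frame 2 and (5.9, 9.0) in frame 3.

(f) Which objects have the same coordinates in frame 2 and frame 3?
the blue cross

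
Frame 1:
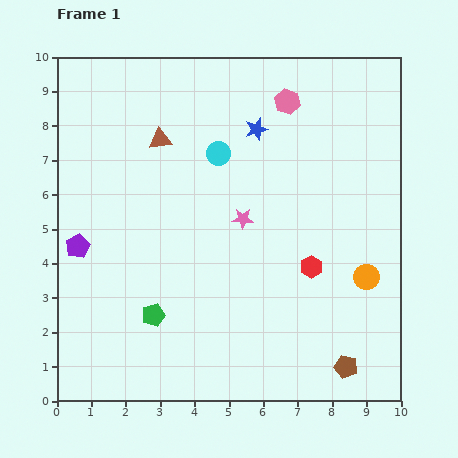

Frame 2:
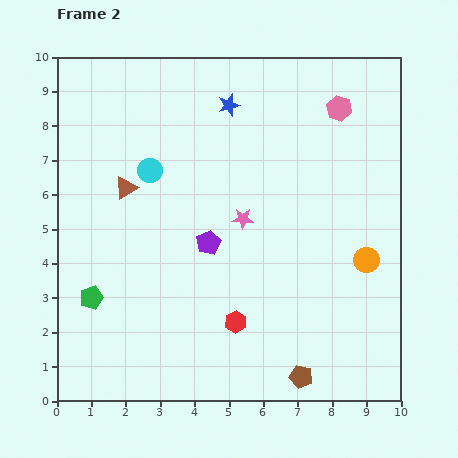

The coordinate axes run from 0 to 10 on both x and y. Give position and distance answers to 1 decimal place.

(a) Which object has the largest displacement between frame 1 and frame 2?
the purple pentagon

(moved 3.8; next 2.7)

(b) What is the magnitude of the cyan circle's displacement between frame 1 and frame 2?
2.1

The cyan circle moved from (4.7, 7.2) to (2.7, 6.7), a distance of √(2.0² + 0.5²) ≈ 2.1.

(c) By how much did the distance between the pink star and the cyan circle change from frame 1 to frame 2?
+1.0

Distance in frame 1: 2.0. Distance in frame 2: 3.0.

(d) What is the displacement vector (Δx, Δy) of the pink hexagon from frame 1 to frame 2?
(1.5, -0.2)

The pink hexagon was at (6.7, 8.7) in frame 1 and (8.2, 8.5) in frame 2.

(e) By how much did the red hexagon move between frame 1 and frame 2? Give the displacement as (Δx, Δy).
(-2.2, -1.6)

The red hexagon was at (7.4, 3.9) in frame 1 and (5.2, 2.3) in frame 2.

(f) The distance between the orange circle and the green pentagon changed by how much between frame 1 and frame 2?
+1.8

Distance in frame 1: 6.3. Distance in frame 2: 8.1.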